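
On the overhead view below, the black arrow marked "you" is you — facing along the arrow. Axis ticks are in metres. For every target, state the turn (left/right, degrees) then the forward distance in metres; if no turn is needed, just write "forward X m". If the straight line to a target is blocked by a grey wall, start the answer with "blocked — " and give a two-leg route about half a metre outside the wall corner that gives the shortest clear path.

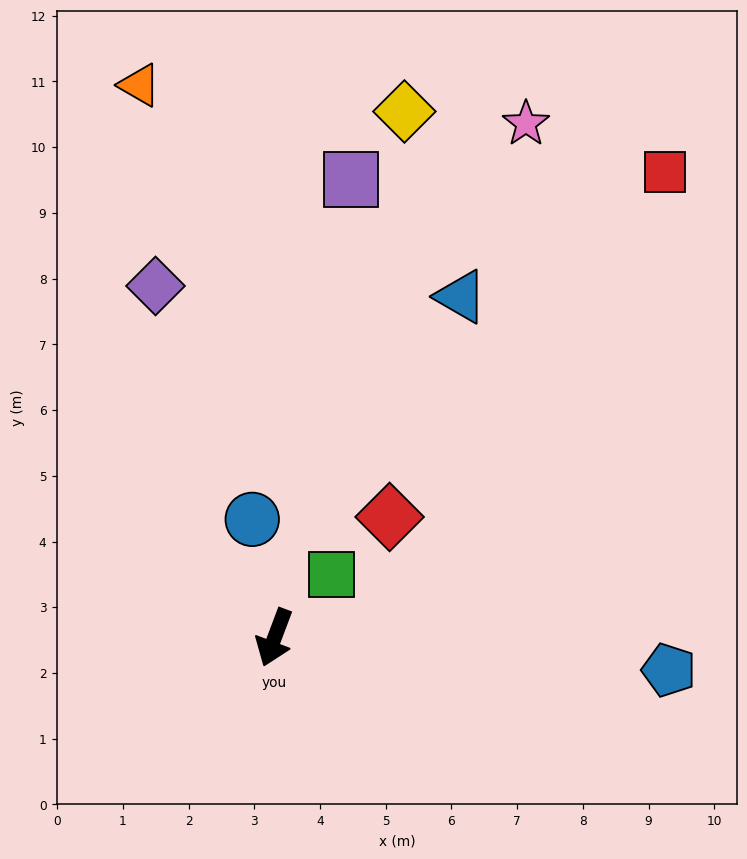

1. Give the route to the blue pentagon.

turn left 106°, forward 6.0 m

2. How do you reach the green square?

turn left 159°, forward 1.3 m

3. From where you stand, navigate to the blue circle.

turn right 149°, forward 1.8 m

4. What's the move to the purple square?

turn right 169°, forward 7.1 m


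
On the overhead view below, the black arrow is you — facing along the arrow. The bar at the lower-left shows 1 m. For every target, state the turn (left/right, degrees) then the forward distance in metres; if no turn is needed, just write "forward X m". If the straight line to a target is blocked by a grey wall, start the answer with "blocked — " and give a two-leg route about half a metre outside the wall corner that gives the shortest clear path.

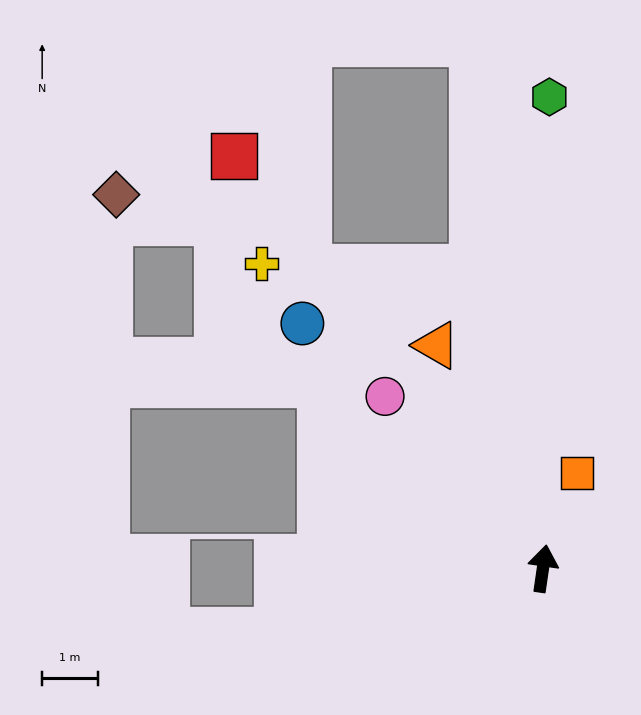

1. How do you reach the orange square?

turn right 11°, forward 1.8 m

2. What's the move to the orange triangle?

turn left 34°, forward 4.5 m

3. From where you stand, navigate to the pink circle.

turn left 51°, forward 4.2 m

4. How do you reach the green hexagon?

turn left 8°, forward 8.5 m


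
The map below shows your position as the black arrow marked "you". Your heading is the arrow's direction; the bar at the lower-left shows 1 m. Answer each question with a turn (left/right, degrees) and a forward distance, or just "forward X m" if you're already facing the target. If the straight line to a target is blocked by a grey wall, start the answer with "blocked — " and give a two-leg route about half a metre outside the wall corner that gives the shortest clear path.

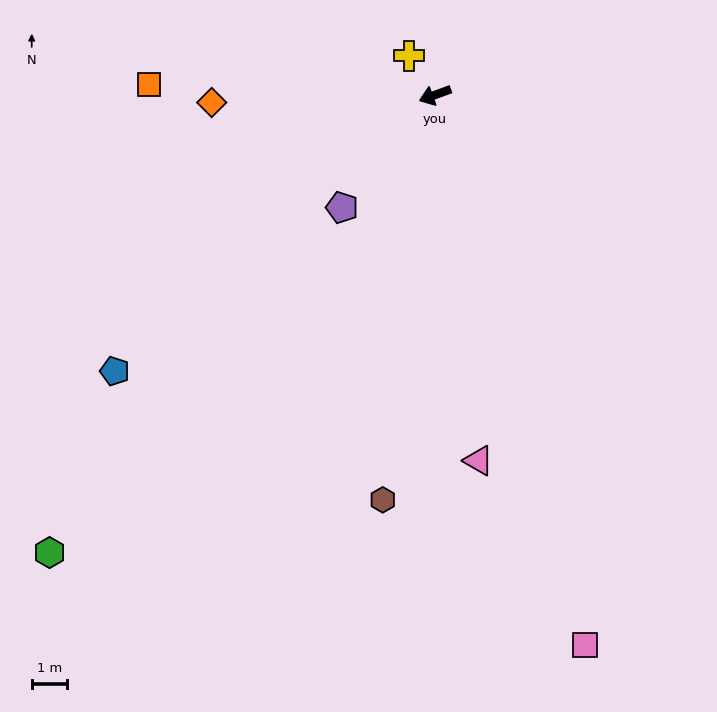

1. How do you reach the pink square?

turn left 85°, forward 16.1 m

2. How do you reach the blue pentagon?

turn left 21°, forward 11.9 m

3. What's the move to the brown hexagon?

turn left 63°, forward 11.5 m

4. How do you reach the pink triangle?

turn left 77°, forward 10.4 m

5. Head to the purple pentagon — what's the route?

turn left 30°, forward 4.1 m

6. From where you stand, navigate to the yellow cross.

turn right 76°, forward 1.3 m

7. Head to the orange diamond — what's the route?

turn right 18°, forward 6.3 m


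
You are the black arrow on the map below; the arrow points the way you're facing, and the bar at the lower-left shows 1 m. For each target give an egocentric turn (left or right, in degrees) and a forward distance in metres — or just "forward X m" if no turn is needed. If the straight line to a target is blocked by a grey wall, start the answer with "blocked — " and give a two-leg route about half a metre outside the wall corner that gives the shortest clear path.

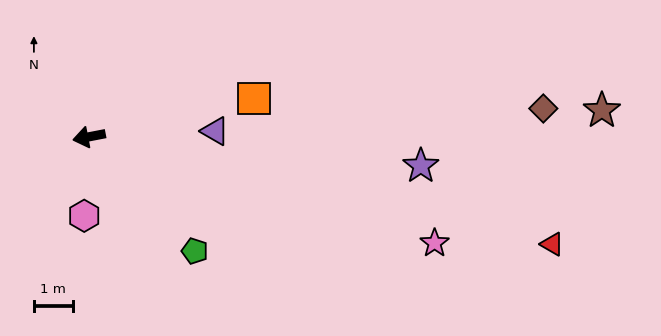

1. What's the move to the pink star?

turn left 152°, forward 9.3 m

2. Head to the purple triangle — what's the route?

turn left 172°, forward 3.3 m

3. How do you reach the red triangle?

turn left 156°, forward 12.3 m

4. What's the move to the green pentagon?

turn left 122°, forward 4.0 m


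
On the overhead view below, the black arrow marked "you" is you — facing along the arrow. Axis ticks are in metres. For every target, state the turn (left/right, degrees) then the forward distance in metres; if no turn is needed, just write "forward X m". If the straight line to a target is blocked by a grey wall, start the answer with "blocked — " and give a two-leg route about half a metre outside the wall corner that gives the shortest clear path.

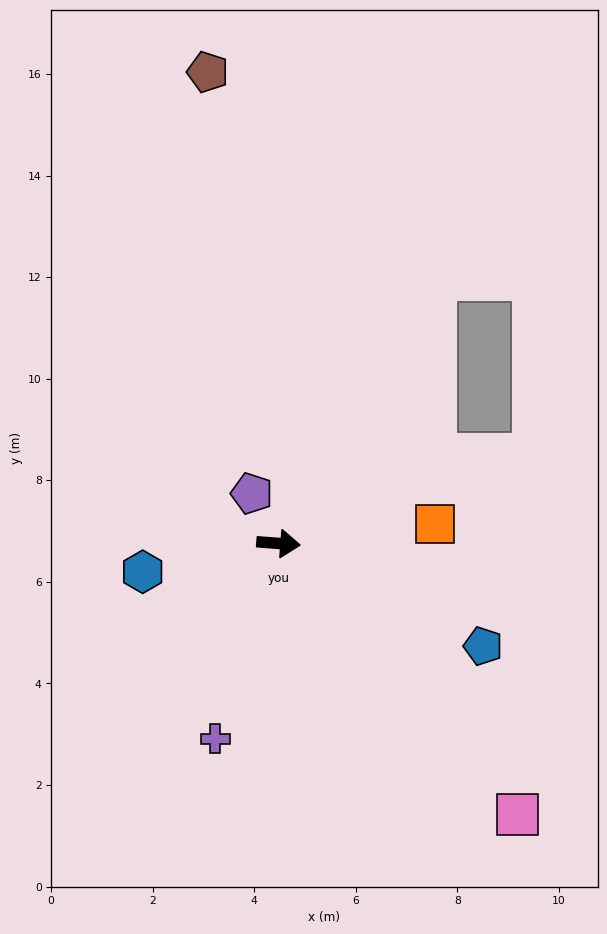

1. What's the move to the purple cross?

turn right 104°, forward 4.0 m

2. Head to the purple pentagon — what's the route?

turn left 123°, forward 1.1 m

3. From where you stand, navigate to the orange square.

turn left 11°, forward 3.1 m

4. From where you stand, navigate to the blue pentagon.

turn right 22°, forward 4.5 m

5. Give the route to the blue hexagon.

turn right 164°, forward 2.7 m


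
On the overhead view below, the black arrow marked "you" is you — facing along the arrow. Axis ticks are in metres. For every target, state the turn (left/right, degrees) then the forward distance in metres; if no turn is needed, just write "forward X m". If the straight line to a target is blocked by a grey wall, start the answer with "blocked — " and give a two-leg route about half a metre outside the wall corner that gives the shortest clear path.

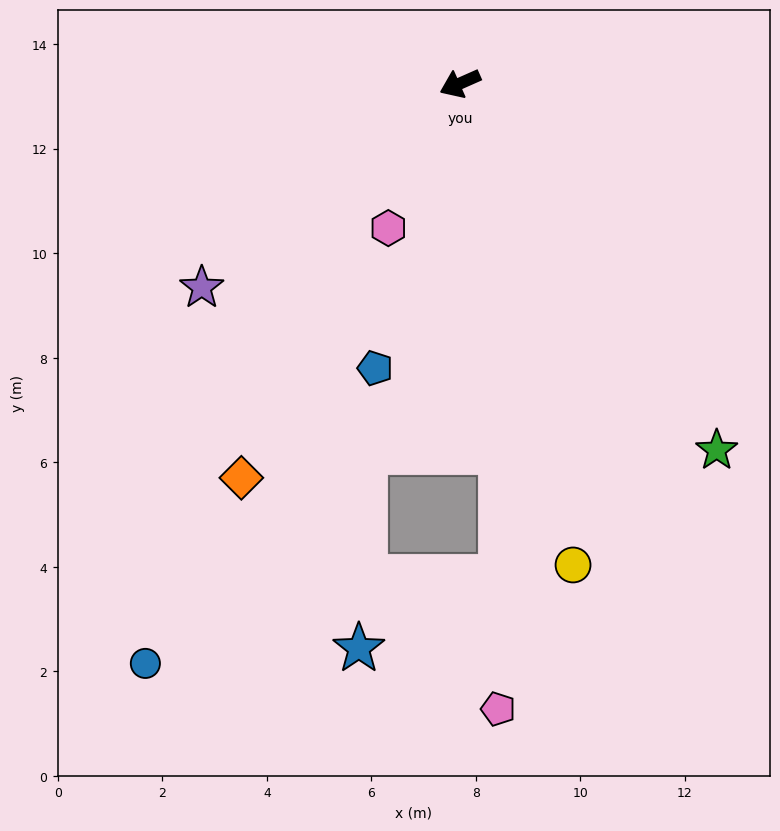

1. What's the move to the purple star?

turn left 14°, forward 6.3 m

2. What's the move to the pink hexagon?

turn left 40°, forward 3.1 m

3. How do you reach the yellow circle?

turn left 79°, forward 9.5 m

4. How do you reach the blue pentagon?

turn left 50°, forward 5.7 m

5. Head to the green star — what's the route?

turn left 101°, forward 8.6 m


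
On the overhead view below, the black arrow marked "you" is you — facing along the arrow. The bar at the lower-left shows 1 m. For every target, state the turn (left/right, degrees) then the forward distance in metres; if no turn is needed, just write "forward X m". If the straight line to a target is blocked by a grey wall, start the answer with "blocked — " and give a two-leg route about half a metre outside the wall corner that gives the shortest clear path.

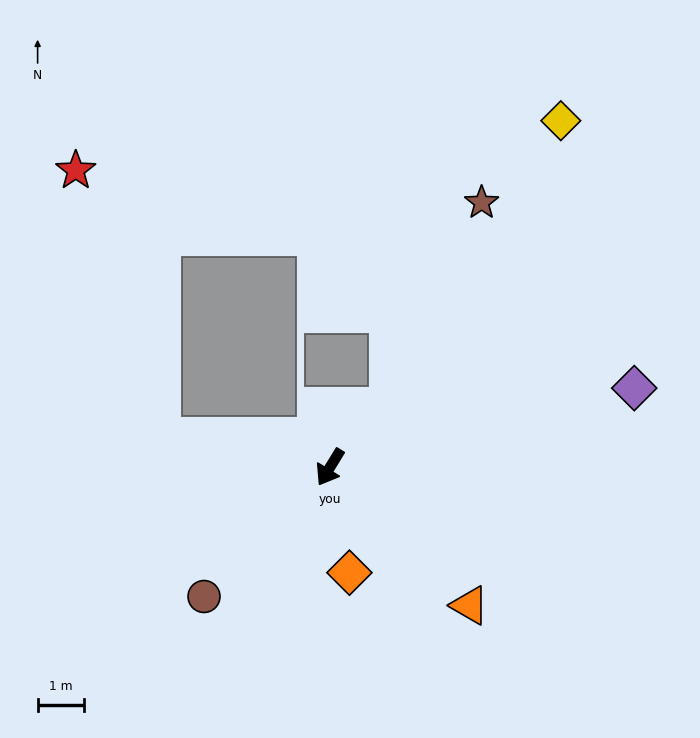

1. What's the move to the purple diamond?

turn left 136°, forward 6.8 m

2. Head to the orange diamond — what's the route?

turn left 42°, forward 2.3 m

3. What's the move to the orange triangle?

turn left 77°, forward 4.2 m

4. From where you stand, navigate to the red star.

blocked — turn right 69°, forward 3.7 m, then turn right 62°, forward 6.0 m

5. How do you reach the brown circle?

turn right 13°, forward 3.9 m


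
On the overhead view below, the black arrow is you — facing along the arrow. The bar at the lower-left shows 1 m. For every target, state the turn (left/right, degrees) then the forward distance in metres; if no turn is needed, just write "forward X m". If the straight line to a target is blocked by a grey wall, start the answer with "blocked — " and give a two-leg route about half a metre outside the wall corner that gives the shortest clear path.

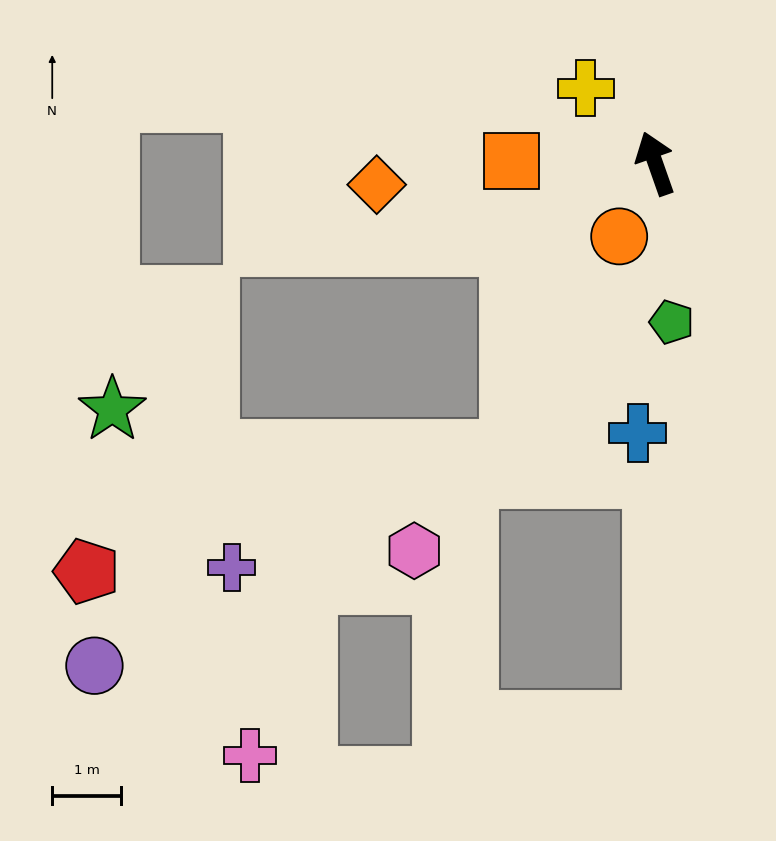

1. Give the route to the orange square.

turn left 70°, forward 2.1 m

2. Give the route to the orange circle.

turn left 134°, forward 1.2 m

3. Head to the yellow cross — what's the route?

turn left 23°, forward 1.5 m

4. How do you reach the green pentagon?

turn left 166°, forward 2.3 m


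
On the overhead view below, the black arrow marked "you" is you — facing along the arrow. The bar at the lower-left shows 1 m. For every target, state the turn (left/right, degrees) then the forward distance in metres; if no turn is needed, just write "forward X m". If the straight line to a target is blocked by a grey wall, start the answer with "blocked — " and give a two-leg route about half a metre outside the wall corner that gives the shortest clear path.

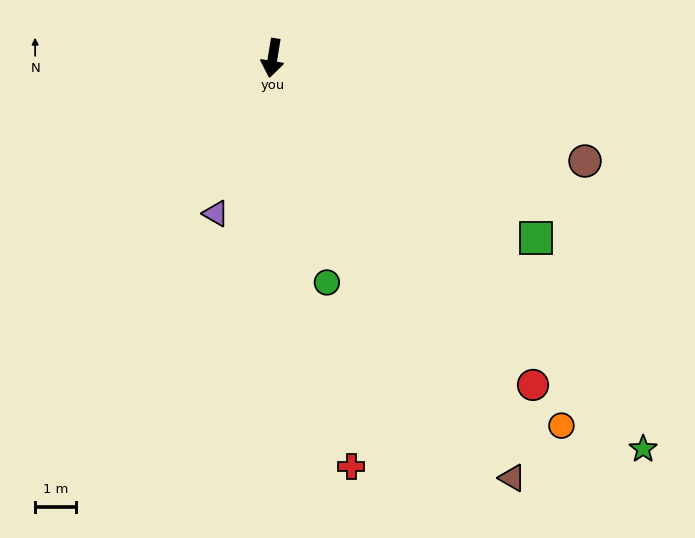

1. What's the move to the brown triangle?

turn left 39°, forward 11.8 m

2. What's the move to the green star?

turn left 53°, forward 13.1 m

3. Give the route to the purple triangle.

turn right 11°, forward 4.0 m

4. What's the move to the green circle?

turn left 23°, forward 5.6 m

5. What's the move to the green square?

turn left 65°, forward 7.8 m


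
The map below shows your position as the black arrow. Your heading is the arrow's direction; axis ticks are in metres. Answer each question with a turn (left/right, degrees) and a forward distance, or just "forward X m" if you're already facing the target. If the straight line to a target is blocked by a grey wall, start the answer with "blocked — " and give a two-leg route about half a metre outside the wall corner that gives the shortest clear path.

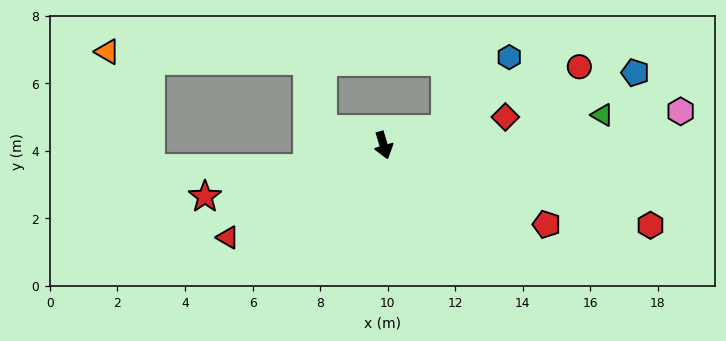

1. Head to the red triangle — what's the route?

turn right 76°, forward 5.4 m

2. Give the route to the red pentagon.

turn left 48°, forward 5.4 m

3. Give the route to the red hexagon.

turn left 57°, forward 8.2 m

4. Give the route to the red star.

turn right 90°, forward 5.5 m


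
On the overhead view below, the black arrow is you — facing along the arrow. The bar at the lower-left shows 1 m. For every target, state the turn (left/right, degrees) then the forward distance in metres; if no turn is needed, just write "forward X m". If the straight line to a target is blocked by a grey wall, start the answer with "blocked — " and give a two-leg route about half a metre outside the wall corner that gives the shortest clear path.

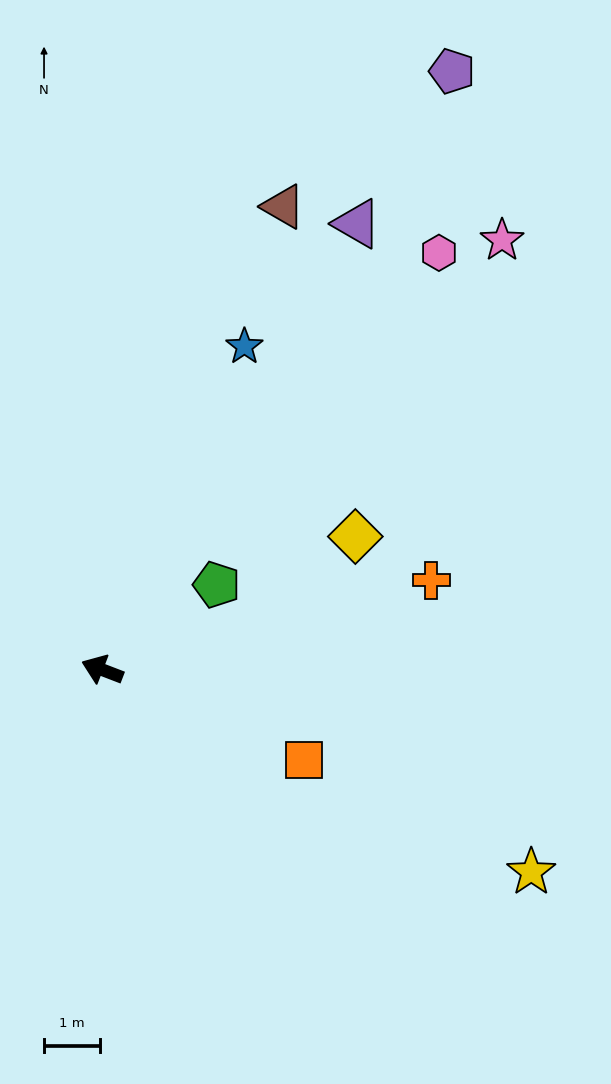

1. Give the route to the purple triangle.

turn right 99°, forward 9.2 m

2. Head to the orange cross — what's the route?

turn right 144°, forward 6.1 m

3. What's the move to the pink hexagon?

turn right 108°, forward 9.6 m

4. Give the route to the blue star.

turn right 93°, forward 6.3 m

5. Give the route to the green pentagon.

turn right 122°, forward 2.6 m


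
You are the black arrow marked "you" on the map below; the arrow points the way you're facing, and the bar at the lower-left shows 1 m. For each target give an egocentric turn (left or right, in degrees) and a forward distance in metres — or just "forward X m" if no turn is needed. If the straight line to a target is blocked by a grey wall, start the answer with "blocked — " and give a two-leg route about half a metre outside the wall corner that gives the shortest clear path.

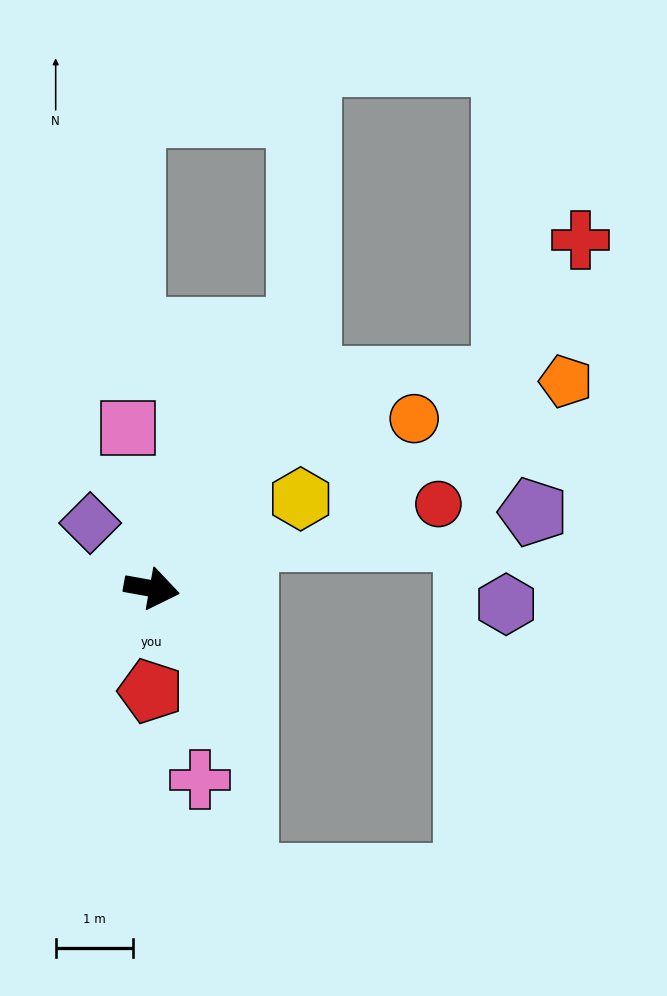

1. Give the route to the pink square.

turn left 109°, forward 2.1 m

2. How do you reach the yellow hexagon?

turn left 41°, forward 2.3 m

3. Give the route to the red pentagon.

turn right 80°, forward 1.3 m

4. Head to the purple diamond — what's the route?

turn left 143°, forward 1.2 m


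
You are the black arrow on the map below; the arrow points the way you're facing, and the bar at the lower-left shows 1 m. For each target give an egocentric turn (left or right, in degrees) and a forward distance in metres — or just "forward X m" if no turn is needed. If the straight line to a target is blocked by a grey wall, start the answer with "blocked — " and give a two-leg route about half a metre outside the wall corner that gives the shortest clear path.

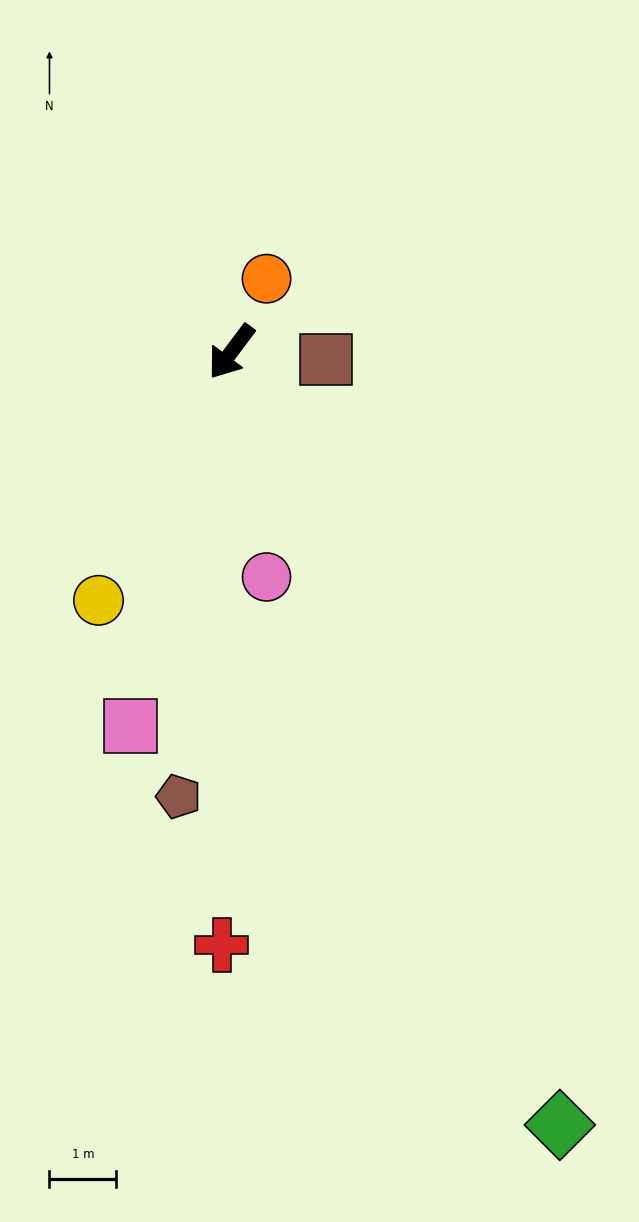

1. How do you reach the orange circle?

turn right 169°, forward 1.2 m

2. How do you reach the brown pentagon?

turn left 30°, forward 6.7 m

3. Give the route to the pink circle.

turn left 46°, forward 3.4 m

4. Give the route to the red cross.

turn left 36°, forward 8.9 m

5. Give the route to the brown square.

turn left 122°, forward 1.4 m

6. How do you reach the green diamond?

turn left 60°, forward 12.6 m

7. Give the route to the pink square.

turn left 22°, forward 5.8 m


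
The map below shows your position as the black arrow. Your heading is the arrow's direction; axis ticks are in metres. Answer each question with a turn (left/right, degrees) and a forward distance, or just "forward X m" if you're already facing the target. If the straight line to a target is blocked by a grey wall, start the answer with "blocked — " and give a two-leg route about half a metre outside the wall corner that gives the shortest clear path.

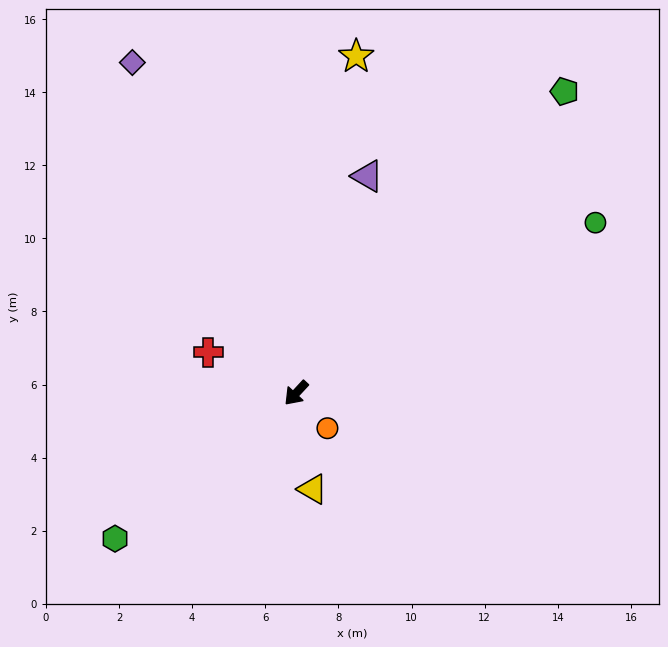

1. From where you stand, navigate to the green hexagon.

turn right 8°, forward 6.4 m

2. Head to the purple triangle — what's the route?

turn right 155°, forward 6.2 m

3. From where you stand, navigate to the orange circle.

turn left 85°, forward 1.3 m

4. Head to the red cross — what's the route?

turn right 72°, forward 2.6 m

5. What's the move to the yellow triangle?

turn left 53°, forward 2.7 m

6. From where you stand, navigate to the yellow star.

turn right 147°, forward 9.4 m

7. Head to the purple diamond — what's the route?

turn right 111°, forward 10.1 m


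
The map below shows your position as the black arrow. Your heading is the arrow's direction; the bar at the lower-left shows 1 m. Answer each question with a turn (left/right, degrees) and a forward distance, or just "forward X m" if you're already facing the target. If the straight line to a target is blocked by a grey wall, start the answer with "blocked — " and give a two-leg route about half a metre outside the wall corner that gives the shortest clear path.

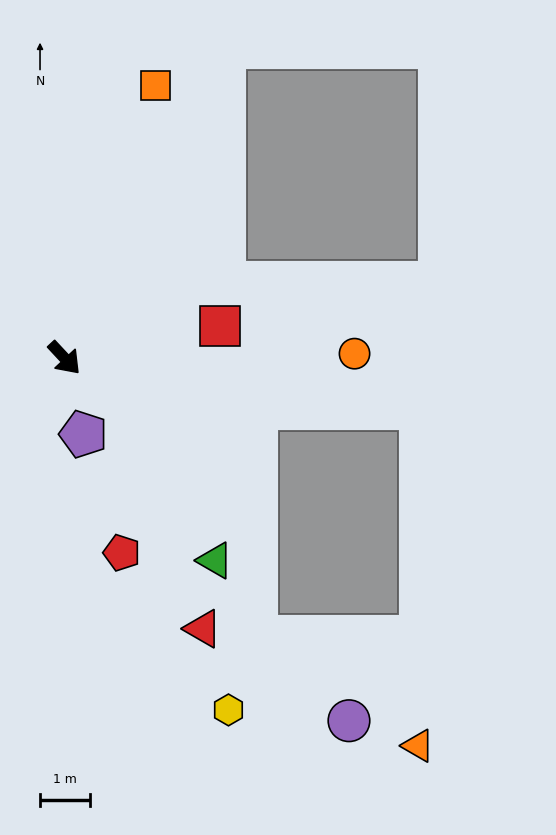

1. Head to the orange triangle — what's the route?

blocked — turn left 39°, forward 7.2 m, then turn right 82°, forward 6.7 m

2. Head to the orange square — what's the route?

turn left 118°, forward 5.7 m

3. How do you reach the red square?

turn left 59°, forward 3.2 m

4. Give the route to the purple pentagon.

turn right 29°, forward 1.6 m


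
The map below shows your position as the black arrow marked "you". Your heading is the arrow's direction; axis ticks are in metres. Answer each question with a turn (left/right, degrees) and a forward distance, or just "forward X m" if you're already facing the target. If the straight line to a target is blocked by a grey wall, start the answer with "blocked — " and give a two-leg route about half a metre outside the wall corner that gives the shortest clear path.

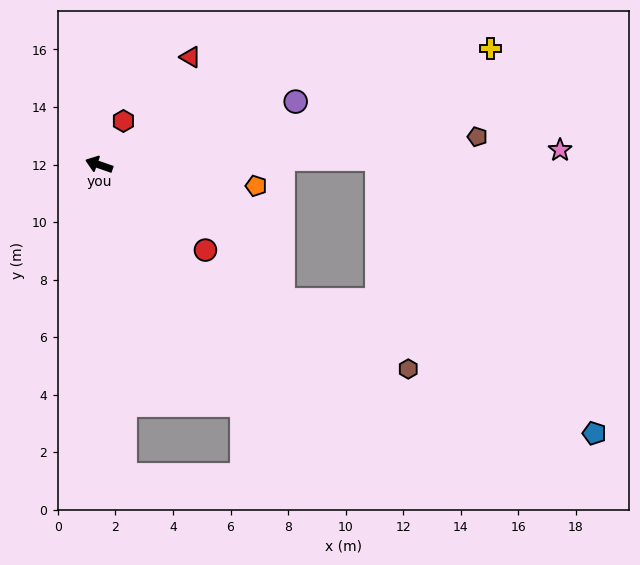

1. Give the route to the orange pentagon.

turn right 168°, forward 5.5 m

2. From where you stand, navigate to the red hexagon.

turn right 100°, forward 1.7 m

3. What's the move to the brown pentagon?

turn right 157°, forward 13.2 m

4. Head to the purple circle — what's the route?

turn right 143°, forward 7.2 m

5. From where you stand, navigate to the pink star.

turn right 159°, forward 16.0 m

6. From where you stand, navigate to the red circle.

turn left 160°, forward 4.7 m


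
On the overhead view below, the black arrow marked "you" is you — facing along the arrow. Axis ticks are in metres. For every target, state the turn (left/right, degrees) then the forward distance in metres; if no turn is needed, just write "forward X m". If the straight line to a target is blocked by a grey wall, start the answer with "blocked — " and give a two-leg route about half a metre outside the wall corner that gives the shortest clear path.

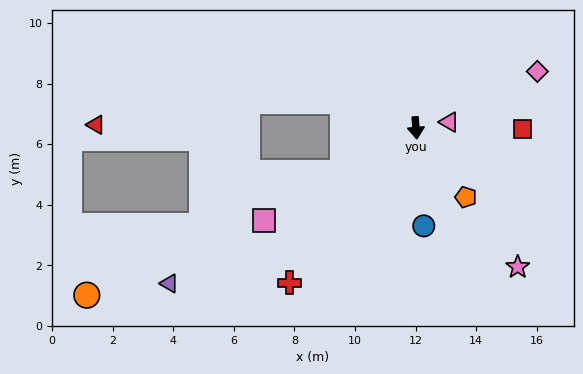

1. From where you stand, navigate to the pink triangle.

turn left 95°, forward 1.1 m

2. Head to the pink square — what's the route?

turn right 63°, forward 5.9 m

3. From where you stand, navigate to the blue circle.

forward 3.2 m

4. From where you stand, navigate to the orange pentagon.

turn left 31°, forward 2.8 m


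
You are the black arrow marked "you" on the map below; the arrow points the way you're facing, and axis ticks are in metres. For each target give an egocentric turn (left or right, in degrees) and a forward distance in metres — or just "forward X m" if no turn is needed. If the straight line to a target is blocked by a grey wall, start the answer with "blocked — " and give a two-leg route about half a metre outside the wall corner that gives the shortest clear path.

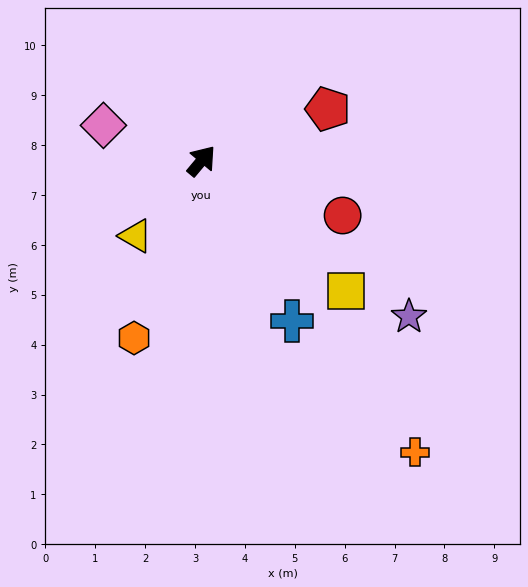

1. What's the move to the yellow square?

turn right 92°, forward 3.9 m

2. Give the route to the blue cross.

turn right 111°, forward 3.7 m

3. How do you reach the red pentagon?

turn right 28°, forward 2.7 m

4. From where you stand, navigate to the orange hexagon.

turn right 161°, forward 3.8 m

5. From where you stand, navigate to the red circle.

turn right 71°, forward 3.0 m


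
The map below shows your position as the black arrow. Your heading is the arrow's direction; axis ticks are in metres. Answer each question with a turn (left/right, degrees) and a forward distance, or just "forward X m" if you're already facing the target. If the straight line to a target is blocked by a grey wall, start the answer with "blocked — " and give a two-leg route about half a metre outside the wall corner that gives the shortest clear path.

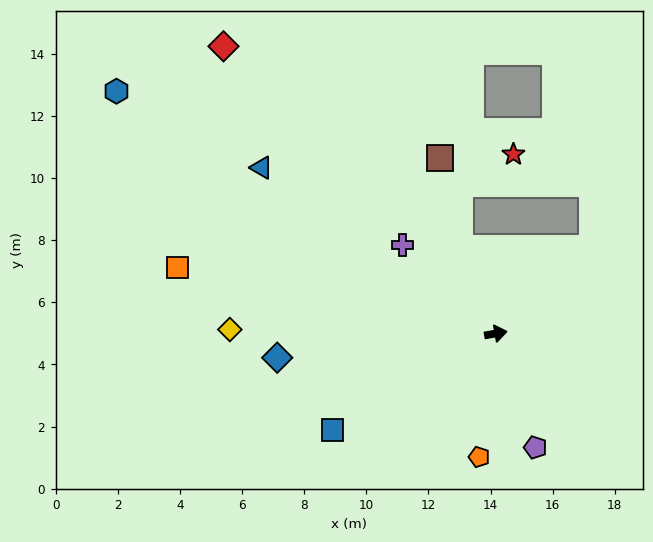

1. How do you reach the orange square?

turn left 158°, forward 10.5 m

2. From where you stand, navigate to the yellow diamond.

turn left 169°, forward 8.6 m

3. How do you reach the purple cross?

turn left 127°, forward 4.1 m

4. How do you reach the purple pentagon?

turn right 81°, forward 3.9 m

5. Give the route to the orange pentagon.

turn right 108°, forward 4.0 m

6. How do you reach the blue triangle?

turn left 135°, forward 9.2 m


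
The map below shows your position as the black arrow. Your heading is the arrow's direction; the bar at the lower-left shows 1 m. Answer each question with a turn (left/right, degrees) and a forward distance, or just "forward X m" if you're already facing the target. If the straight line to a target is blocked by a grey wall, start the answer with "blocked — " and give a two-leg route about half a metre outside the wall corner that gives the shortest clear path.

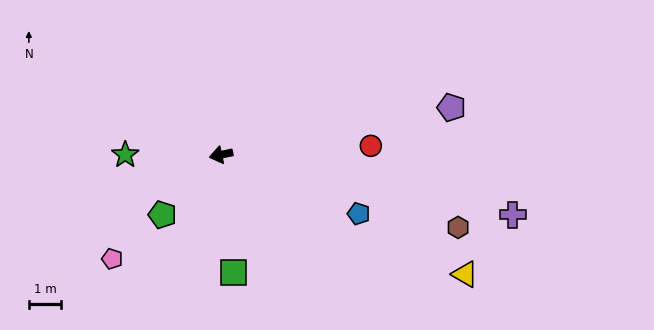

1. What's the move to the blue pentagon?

turn left 145°, forward 4.6 m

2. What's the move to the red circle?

turn left 171°, forward 4.6 m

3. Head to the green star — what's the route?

turn right 12°, forward 3.0 m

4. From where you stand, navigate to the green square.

turn left 84°, forward 3.7 m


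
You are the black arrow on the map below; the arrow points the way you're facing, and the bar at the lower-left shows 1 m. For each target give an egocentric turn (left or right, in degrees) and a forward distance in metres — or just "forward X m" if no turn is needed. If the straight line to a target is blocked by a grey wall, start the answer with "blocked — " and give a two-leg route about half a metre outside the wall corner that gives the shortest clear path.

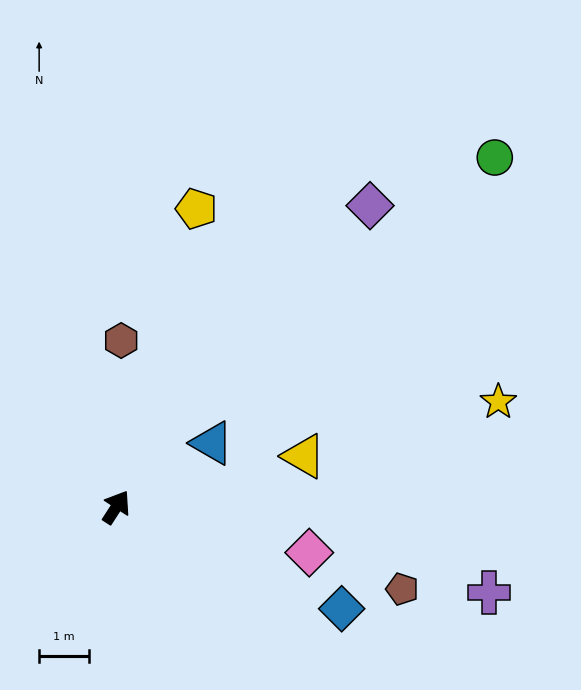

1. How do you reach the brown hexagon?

turn left 31°, forward 3.3 m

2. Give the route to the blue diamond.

turn right 81°, forward 4.9 m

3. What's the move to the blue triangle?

turn right 23°, forward 2.3 m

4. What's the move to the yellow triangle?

turn right 42°, forward 3.9 m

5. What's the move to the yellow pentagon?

turn left 18°, forward 6.1 m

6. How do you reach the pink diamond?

turn right 70°, forward 3.9 m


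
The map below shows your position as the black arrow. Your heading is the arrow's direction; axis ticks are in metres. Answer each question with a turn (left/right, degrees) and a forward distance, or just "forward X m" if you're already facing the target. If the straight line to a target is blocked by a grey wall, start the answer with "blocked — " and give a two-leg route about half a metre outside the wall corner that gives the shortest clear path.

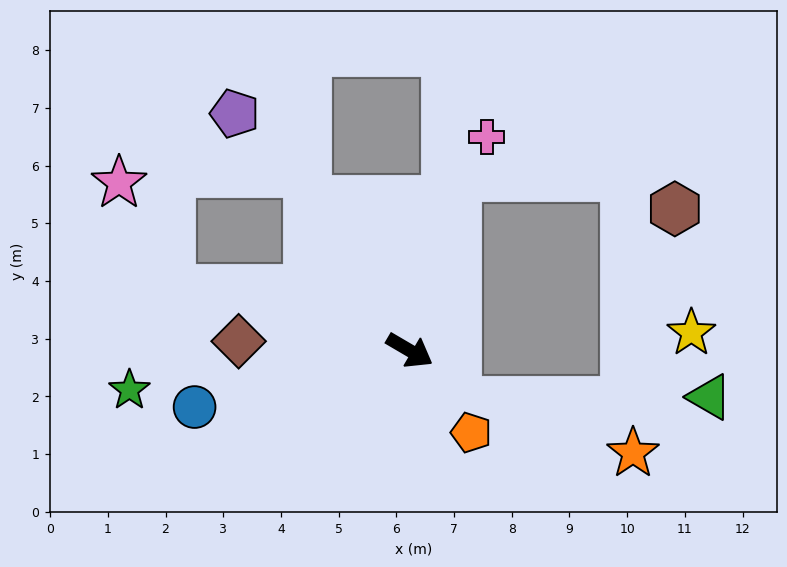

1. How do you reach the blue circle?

turn right 135°, forward 3.9 m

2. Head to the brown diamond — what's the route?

turn right 153°, forward 3.0 m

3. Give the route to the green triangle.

blocked — turn right 16°, forward 1.2 m, then turn left 47°, forward 4.4 m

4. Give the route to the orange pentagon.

turn right 23°, forward 1.8 m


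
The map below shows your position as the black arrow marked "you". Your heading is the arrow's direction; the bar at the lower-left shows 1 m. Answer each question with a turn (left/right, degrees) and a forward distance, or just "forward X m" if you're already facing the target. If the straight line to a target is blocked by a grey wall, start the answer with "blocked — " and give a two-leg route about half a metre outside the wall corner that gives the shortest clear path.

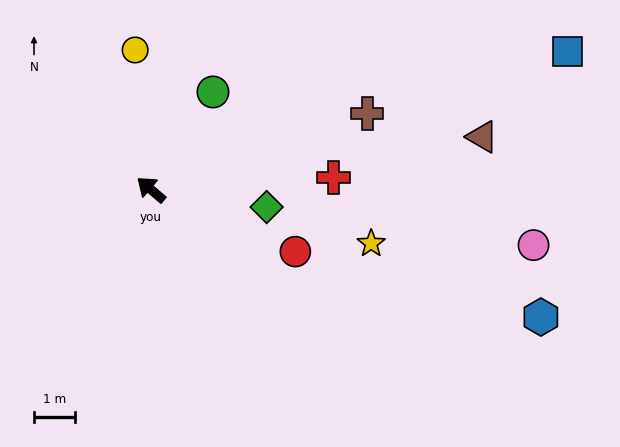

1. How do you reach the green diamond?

turn right 148°, forward 2.9 m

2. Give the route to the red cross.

turn right 136°, forward 4.5 m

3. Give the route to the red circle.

turn right 163°, forward 3.9 m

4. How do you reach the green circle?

turn right 82°, forward 2.8 m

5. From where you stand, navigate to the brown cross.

turn right 120°, forward 5.6 m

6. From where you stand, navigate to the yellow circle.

turn right 43°, forward 3.5 m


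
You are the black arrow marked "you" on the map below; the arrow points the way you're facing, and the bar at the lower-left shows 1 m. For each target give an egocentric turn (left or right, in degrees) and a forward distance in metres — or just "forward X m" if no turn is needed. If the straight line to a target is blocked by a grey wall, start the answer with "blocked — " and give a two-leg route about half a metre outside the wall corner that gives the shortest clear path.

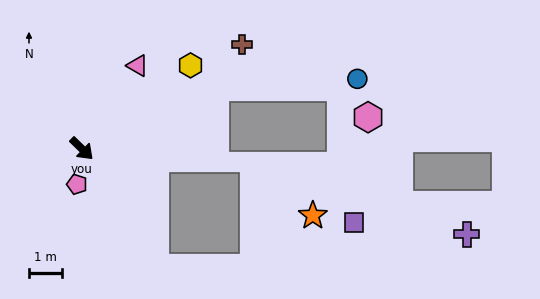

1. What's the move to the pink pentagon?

turn right 54°, forward 1.1 m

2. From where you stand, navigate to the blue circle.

blocked — turn left 69°, forward 4.5 m, then turn right 21°, forward 4.4 m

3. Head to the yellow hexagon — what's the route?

turn left 82°, forward 4.2 m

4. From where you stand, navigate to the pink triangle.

turn left 100°, forward 3.1 m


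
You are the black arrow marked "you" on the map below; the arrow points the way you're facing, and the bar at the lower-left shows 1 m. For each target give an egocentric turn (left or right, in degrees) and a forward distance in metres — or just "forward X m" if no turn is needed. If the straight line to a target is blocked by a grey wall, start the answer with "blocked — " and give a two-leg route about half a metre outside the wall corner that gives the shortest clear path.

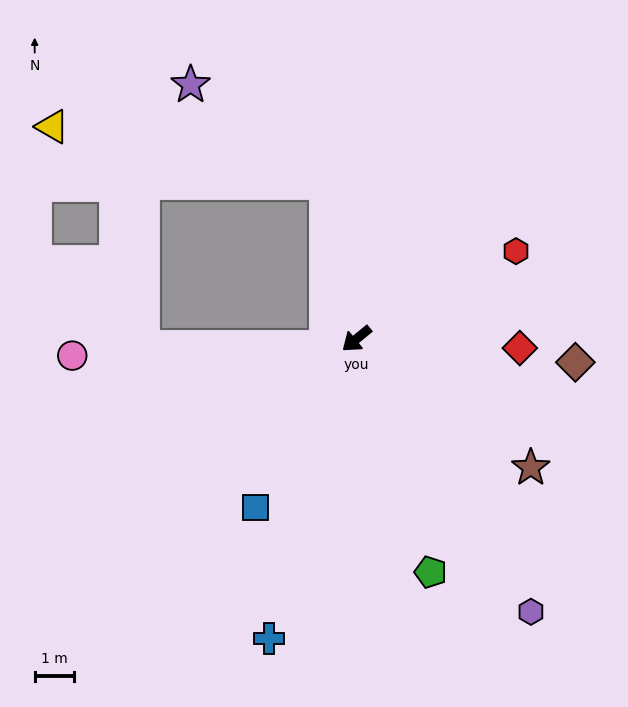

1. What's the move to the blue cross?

turn left 34°, forward 7.9 m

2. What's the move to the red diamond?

turn left 137°, forward 4.2 m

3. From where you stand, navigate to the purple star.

blocked — turn right 118°, forward 4.0 m, then turn left 42°, forward 4.3 m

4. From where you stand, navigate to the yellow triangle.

blocked — turn right 118°, forward 4.0 m, then turn left 67°, forward 7.1 m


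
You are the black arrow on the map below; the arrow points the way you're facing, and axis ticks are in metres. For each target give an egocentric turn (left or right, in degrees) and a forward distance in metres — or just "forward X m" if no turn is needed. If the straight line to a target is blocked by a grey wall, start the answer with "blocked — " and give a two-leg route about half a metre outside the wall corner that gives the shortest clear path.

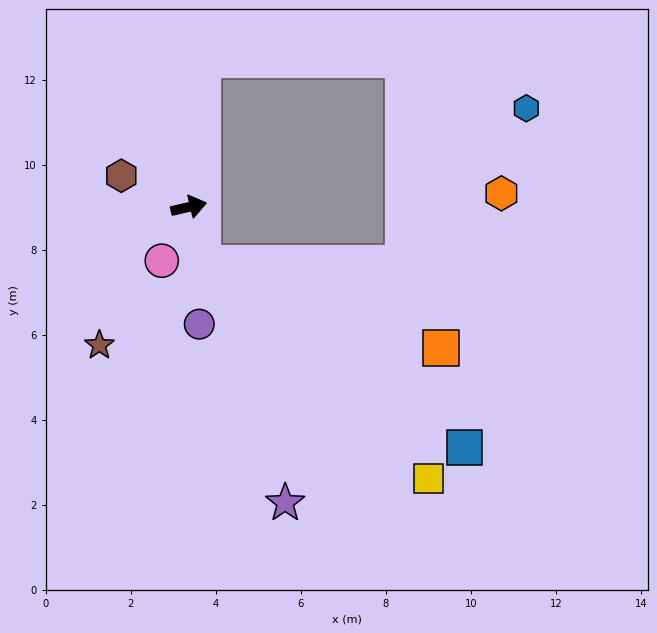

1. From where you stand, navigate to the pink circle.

turn right 130°, forward 1.4 m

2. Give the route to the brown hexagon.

turn left 142°, forward 1.7 m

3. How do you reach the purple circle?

turn right 98°, forward 2.8 m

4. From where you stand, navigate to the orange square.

blocked — turn right 89°, forward 1.4 m, then turn left 56°, forward 5.9 m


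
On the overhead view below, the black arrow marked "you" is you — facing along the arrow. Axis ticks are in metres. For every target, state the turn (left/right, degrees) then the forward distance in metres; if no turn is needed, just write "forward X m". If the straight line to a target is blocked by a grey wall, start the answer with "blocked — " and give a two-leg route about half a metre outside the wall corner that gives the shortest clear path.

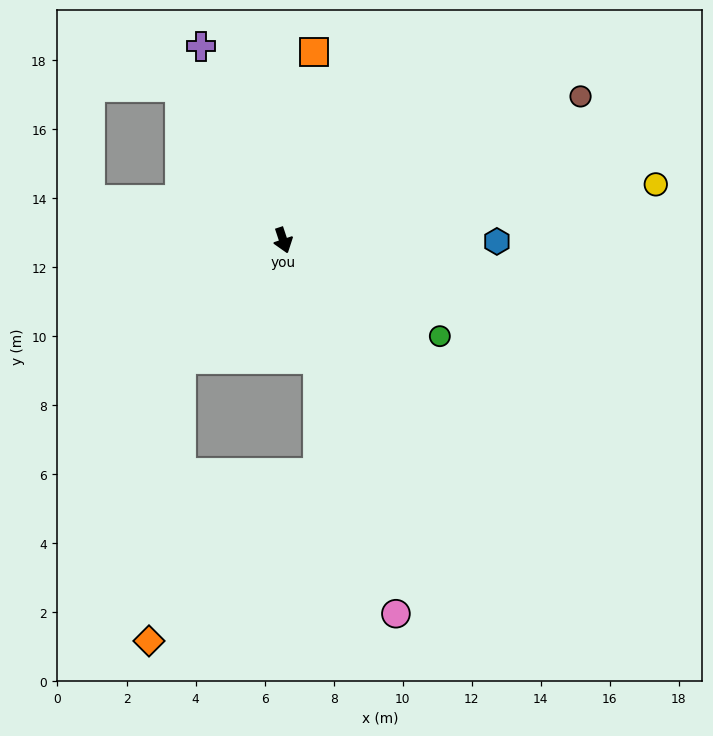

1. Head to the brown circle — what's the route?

turn left 97°, forward 9.6 m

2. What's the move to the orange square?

turn left 152°, forward 5.5 m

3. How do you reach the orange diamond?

blocked — turn right 59°, forward 4.5 m, then turn left 34°, forward 8.2 m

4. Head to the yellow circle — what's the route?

turn left 80°, forward 10.9 m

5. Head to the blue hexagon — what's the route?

turn left 71°, forward 6.2 m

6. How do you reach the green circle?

turn left 40°, forward 5.3 m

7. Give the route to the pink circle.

forward 11.3 m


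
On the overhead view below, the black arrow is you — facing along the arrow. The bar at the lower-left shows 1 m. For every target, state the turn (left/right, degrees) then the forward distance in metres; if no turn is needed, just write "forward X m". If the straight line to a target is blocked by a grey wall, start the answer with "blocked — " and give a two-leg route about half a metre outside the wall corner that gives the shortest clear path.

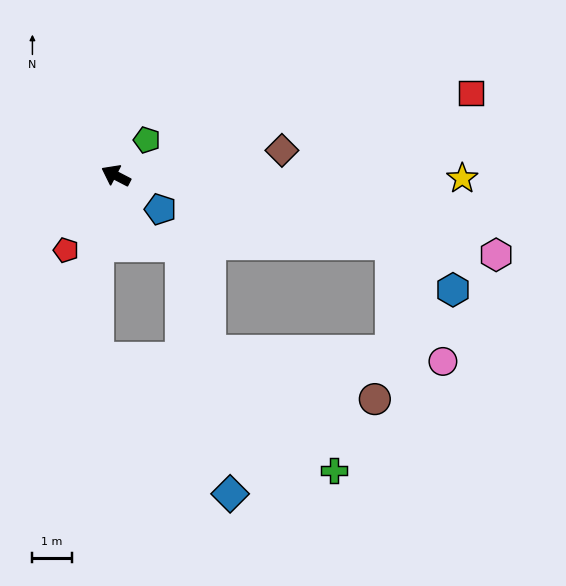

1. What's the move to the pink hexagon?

turn right 164°, forward 9.9 m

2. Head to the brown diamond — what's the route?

turn right 144°, forward 4.3 m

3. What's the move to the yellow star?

turn right 153°, forward 8.8 m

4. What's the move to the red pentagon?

turn left 84°, forward 2.3 m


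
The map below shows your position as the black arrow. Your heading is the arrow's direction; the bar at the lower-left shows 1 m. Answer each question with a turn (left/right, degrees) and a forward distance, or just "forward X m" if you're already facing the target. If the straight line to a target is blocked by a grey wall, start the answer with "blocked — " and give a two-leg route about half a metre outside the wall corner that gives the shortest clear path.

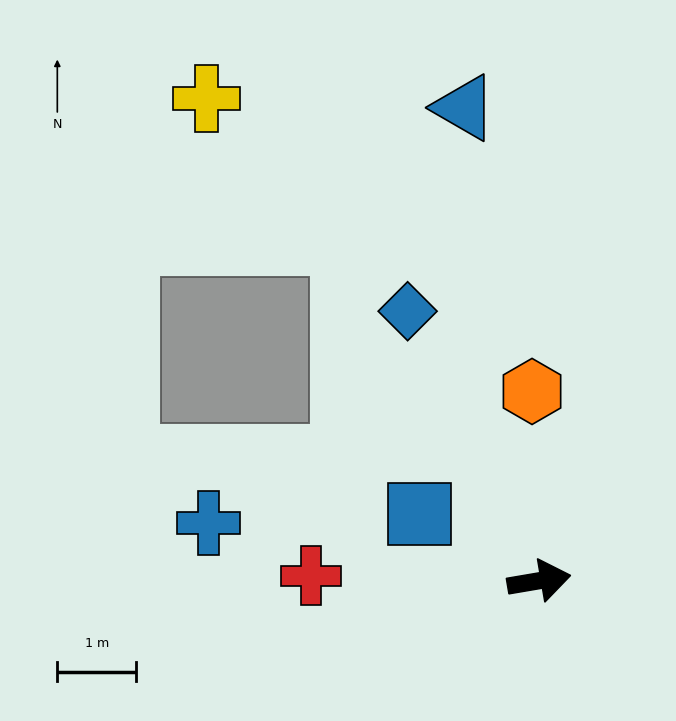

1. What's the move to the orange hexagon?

turn left 82°, forward 2.4 m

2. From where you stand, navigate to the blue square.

turn left 141°, forward 1.7 m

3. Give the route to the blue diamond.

turn left 106°, forward 3.8 m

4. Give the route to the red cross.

turn left 169°, forward 2.9 m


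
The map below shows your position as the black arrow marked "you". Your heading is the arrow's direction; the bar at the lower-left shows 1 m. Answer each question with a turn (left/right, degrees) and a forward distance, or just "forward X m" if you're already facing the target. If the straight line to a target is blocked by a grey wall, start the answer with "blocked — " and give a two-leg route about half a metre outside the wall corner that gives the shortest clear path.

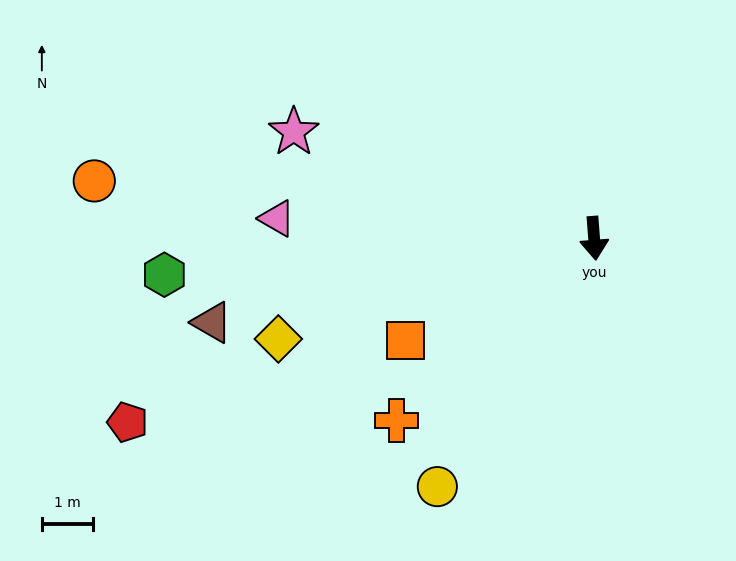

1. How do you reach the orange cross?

turn right 52°, forward 5.2 m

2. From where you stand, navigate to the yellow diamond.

turn right 77°, forward 6.5 m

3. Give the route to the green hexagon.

turn right 90°, forward 8.4 m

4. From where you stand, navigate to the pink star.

turn right 114°, forward 6.2 m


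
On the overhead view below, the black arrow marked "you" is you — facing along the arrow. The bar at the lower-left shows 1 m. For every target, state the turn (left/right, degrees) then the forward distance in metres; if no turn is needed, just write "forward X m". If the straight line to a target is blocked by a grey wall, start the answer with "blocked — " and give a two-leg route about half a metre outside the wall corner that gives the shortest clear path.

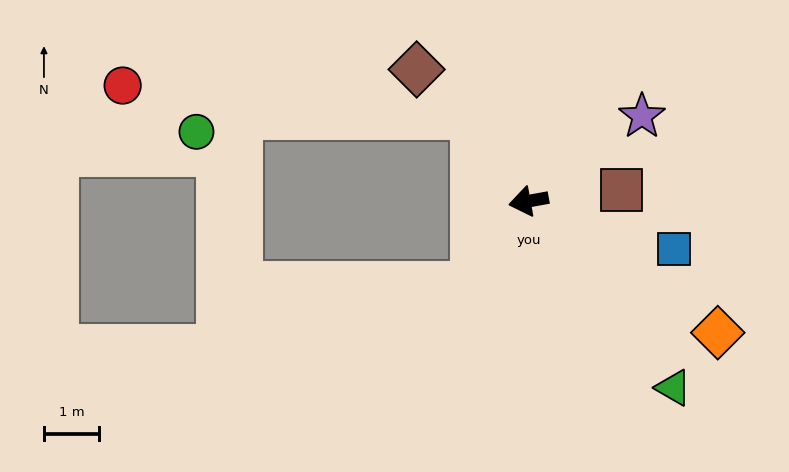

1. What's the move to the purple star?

turn right 153°, forward 2.6 m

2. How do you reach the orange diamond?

turn left 135°, forward 4.2 m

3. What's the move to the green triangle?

turn left 118°, forward 4.3 m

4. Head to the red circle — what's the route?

blocked — turn right 68°, forward 1.8 m, then turn left 53°, forward 6.4 m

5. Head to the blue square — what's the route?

turn left 151°, forward 2.8 m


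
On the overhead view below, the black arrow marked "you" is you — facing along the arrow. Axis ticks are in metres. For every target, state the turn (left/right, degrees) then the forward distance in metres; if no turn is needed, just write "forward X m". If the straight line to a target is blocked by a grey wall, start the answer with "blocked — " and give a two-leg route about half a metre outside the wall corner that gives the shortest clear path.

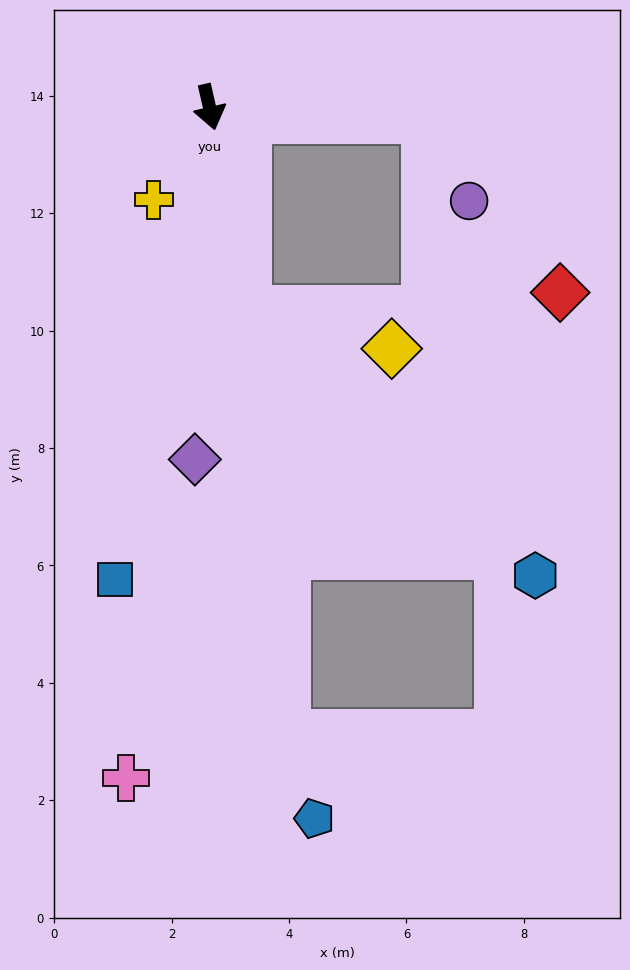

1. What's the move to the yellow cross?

turn right 44°, forward 1.8 m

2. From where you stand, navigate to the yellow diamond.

blocked — turn right 2°, forward 3.5 m, then turn left 64°, forward 2.6 m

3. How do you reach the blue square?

turn right 24°, forward 8.2 m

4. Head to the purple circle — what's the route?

blocked — turn left 74°, forward 3.7 m, then turn right 60°, forward 1.6 m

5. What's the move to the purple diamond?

turn right 15°, forward 6.0 m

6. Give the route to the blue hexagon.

blocked — turn right 2°, forward 3.5 m, then turn left 36°, forward 6.7 m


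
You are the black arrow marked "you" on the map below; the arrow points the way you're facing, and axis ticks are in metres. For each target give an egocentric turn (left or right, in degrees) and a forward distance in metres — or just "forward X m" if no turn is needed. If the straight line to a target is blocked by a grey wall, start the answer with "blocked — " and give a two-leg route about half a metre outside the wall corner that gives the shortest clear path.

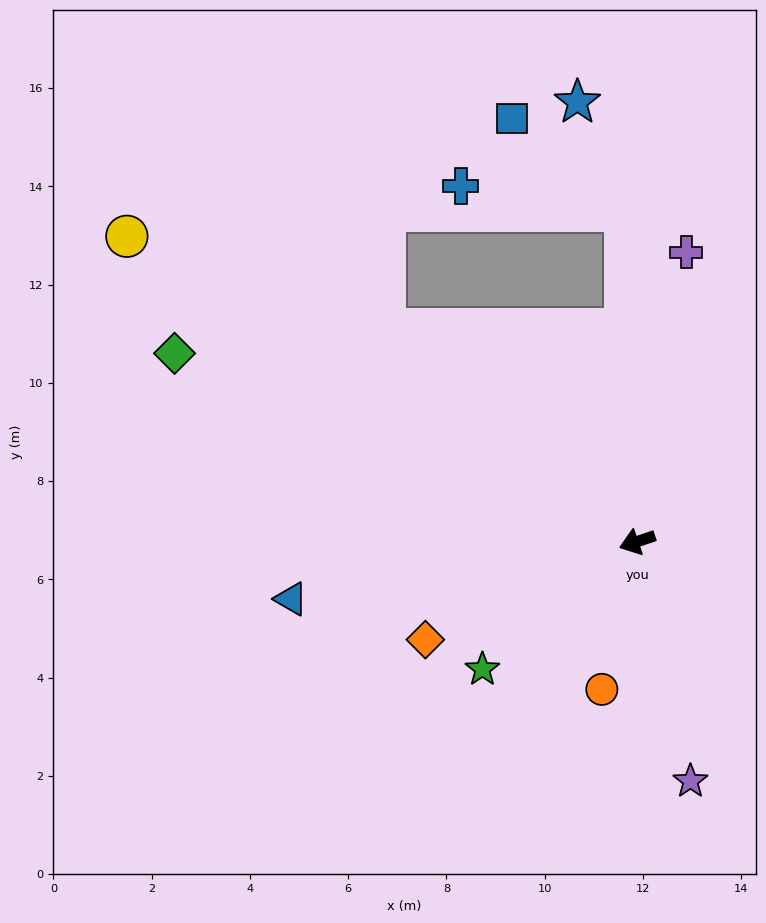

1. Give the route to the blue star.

blocked — turn right 107°, forward 6.7 m, then turn left 22°, forward 2.4 m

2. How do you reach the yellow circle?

turn right 50°, forward 12.1 m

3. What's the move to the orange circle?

turn left 58°, forward 3.1 m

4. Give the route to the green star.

turn left 21°, forward 4.1 m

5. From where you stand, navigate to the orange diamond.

turn left 6°, forward 4.8 m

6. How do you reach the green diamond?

turn right 41°, forward 10.2 m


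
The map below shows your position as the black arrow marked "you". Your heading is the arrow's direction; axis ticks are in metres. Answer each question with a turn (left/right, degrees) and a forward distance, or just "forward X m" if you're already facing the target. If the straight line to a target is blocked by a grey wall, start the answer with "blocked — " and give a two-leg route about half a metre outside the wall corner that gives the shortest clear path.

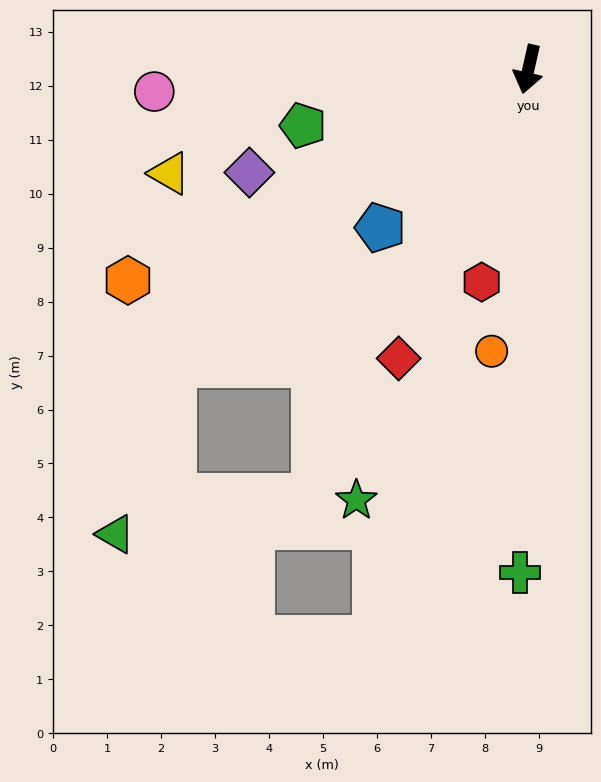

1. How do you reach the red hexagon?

forward 4.0 m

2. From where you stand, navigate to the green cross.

turn left 12°, forward 9.3 m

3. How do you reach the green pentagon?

turn right 63°, forward 4.3 m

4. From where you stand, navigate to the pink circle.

turn right 74°, forward 6.9 m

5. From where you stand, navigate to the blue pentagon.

turn right 30°, forward 4.0 m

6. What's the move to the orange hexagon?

turn right 49°, forward 8.4 m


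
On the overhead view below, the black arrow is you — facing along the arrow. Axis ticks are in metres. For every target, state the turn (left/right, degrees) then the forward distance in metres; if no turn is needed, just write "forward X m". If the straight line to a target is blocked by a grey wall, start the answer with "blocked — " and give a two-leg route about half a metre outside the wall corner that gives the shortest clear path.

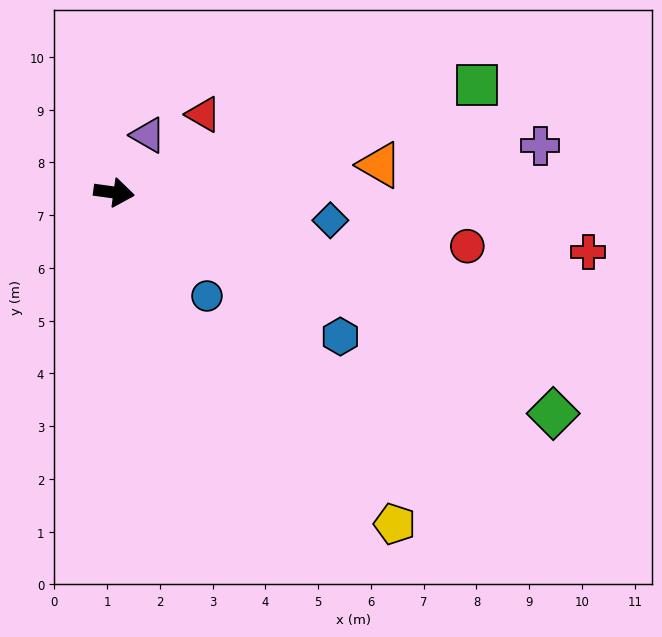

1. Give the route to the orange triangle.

turn left 14°, forward 5.1 m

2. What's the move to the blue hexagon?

turn right 25°, forward 5.1 m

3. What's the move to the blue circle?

turn right 40°, forward 2.6 m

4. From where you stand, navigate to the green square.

turn left 24°, forward 7.2 m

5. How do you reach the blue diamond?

forward 4.1 m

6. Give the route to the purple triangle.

turn left 67°, forward 1.3 m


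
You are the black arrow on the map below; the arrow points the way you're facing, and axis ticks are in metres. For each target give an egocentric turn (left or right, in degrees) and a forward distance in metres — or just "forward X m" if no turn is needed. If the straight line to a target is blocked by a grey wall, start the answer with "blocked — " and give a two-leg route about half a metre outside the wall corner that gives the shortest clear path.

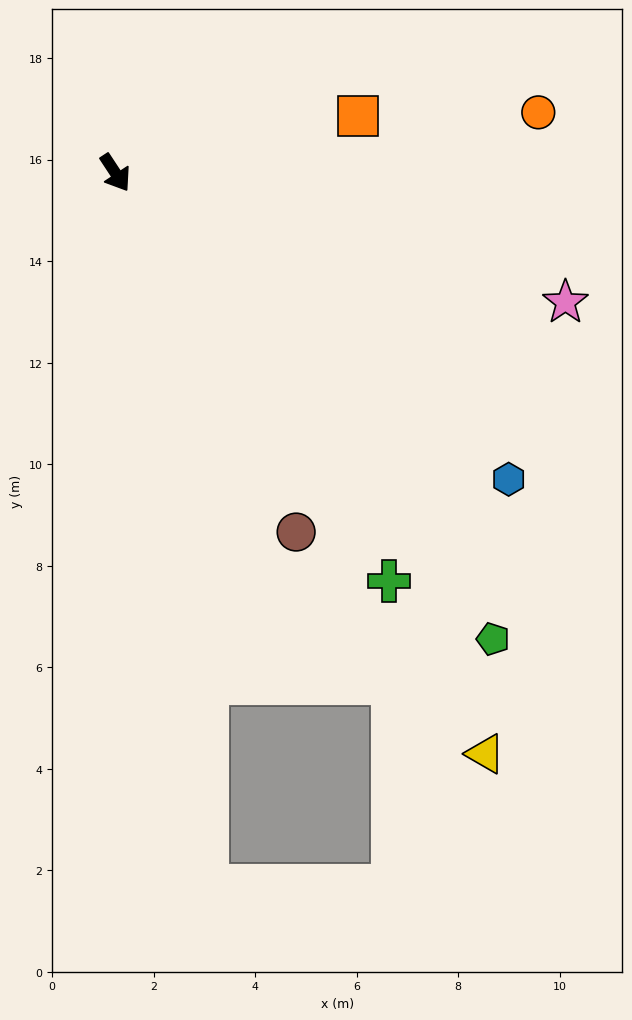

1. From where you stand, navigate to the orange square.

turn left 70°, forward 4.9 m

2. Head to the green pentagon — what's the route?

turn left 6°, forward 11.8 m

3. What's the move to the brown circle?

turn right 7°, forward 7.9 m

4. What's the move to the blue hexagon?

turn left 19°, forward 9.8 m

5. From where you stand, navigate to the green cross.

forward 9.7 m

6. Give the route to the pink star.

turn left 41°, forward 9.2 m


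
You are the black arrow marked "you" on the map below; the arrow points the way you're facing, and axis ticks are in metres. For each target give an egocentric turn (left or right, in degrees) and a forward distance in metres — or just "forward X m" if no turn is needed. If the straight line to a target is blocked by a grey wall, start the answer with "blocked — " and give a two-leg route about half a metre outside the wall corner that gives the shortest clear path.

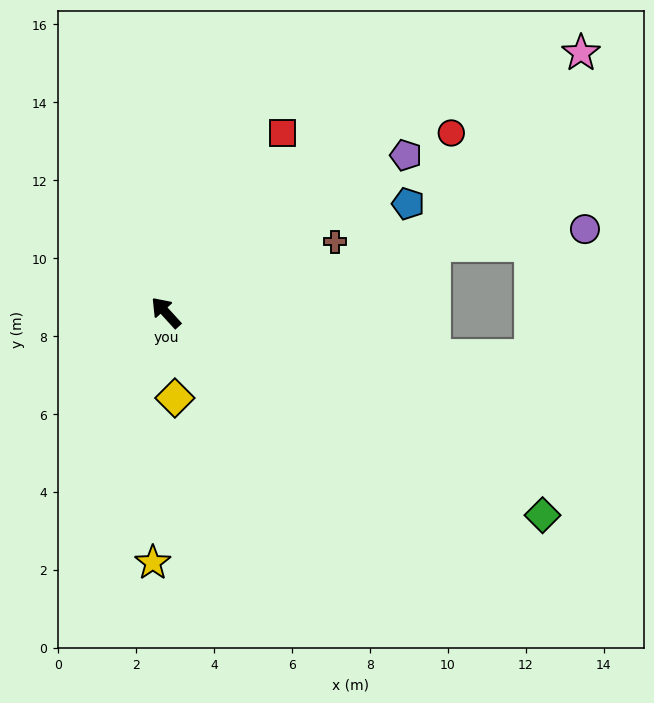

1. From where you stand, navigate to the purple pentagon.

turn right 99°, forward 7.4 m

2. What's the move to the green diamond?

turn right 161°, forward 11.0 m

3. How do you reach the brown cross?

turn right 110°, forward 4.7 m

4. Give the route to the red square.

turn right 75°, forward 5.5 m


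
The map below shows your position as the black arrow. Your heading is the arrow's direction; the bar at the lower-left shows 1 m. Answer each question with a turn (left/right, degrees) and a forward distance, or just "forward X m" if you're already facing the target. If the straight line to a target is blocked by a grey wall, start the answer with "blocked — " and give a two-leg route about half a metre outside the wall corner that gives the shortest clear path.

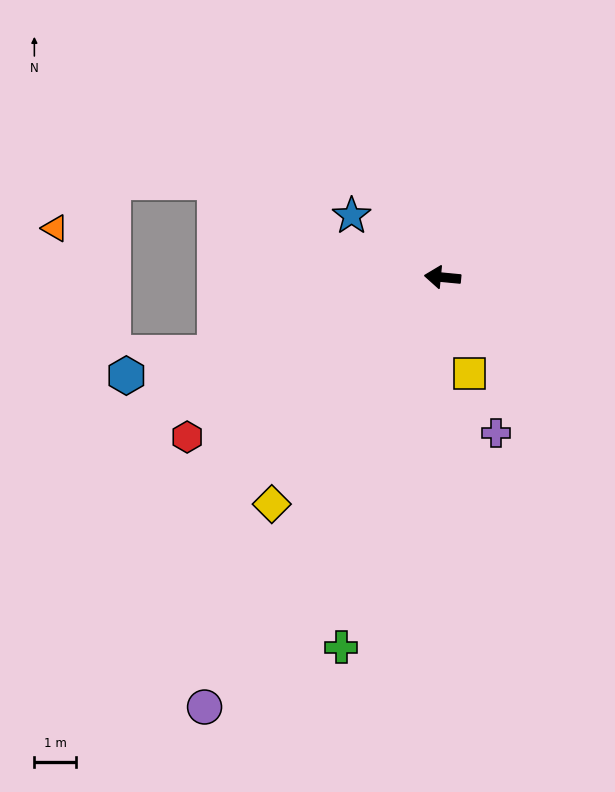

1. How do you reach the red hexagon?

turn left 37°, forward 7.3 m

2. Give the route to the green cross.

turn left 80°, forward 9.3 m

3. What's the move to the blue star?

turn right 29°, forward 2.7 m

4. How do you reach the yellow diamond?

turn left 58°, forward 6.9 m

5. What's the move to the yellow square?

turn left 111°, forward 2.4 m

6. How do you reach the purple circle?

turn left 66°, forward 11.9 m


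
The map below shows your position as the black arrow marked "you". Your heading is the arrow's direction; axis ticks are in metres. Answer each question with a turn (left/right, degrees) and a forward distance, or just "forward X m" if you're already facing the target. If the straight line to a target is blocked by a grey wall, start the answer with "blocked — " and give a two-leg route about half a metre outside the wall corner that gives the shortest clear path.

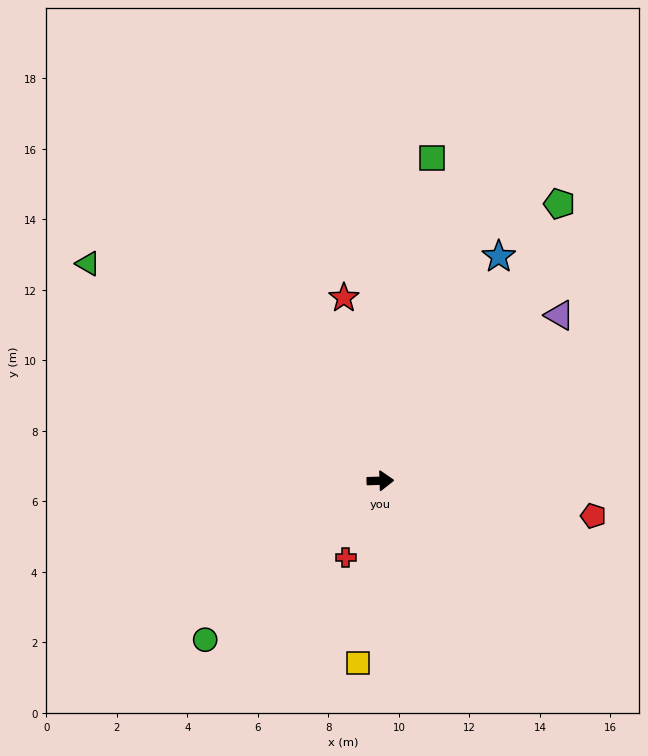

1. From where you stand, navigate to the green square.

turn left 79°, forward 9.3 m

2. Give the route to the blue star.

turn left 60°, forward 7.2 m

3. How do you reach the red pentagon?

turn right 11°, forward 6.1 m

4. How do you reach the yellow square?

turn right 99°, forward 5.2 m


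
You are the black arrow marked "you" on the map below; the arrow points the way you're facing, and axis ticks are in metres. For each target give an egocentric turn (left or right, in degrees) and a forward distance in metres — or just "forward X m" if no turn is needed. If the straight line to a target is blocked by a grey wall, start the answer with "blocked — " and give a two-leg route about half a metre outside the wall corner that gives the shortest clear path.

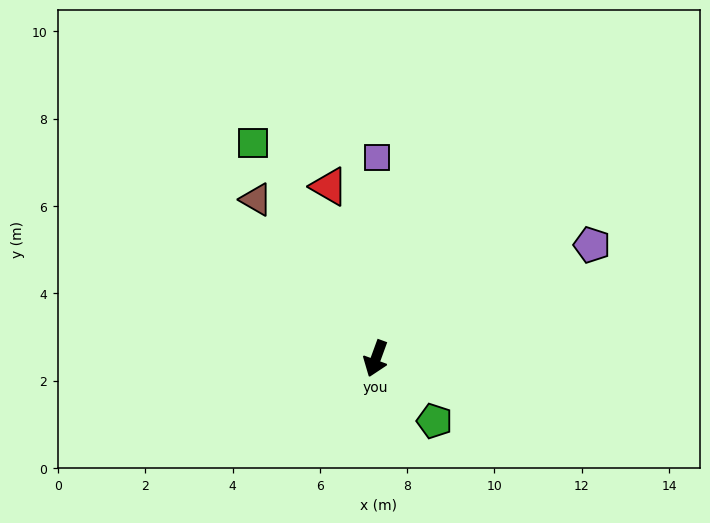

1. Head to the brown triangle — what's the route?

turn right 123°, forward 4.6 m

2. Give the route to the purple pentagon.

turn left 138°, forward 5.6 m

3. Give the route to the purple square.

turn right 160°, forward 4.6 m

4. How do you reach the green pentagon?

turn left 63°, forward 2.0 m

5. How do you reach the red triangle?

turn right 145°, forward 4.1 m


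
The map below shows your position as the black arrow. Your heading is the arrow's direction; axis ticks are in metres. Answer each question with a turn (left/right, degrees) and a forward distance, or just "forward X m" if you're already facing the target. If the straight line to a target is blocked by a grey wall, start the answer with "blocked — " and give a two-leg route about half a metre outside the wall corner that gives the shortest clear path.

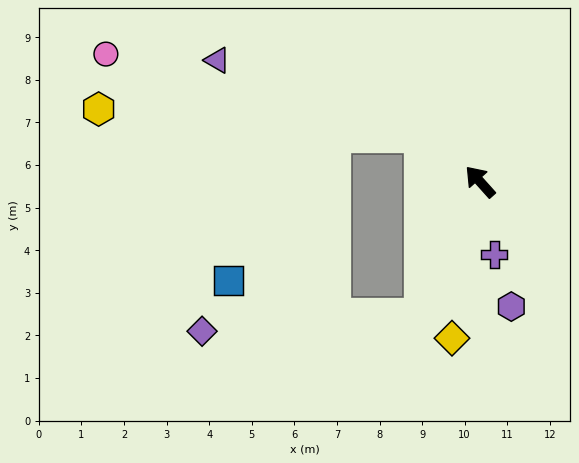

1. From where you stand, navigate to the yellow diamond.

turn left 128°, forward 3.7 m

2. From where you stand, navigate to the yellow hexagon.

blocked — turn left 9°, forward 1.7 m, then turn left 35°, forward 7.6 m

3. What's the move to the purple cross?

turn left 149°, forward 1.7 m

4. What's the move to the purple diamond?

blocked — turn left 115°, forward 3.4 m, then turn right 63°, forward 5.2 m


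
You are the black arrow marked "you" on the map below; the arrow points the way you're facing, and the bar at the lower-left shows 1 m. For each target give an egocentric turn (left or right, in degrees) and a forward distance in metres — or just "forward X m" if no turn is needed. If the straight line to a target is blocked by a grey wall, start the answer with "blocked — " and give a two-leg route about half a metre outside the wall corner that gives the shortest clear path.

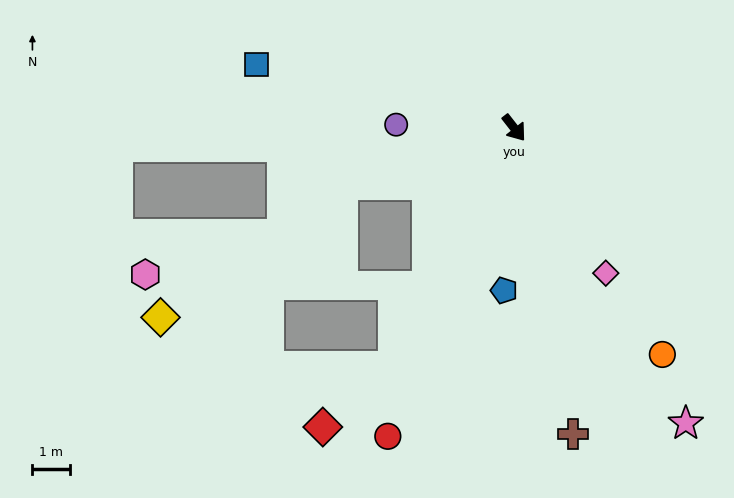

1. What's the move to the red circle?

turn right 60°, forward 8.9 m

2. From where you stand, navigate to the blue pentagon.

turn right 42°, forward 4.4 m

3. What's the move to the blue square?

turn right 142°, forward 7.1 m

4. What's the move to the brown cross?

turn right 27°, forward 8.4 m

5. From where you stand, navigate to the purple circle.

turn right 130°, forward 3.2 m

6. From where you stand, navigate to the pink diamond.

turn right 6°, forward 4.6 m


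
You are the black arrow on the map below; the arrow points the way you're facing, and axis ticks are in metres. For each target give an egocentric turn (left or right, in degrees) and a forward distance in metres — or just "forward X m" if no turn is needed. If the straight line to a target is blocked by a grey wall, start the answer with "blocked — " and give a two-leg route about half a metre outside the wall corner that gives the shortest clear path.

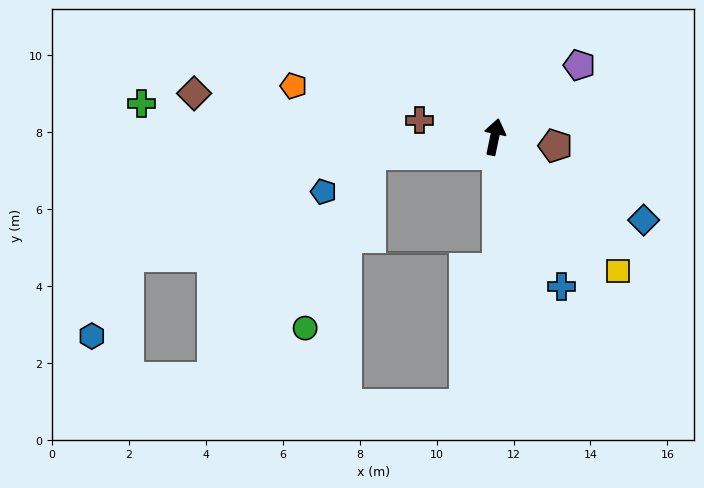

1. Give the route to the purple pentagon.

turn right 38°, forward 2.9 m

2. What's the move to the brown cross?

turn left 89°, forward 2.0 m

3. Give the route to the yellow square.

turn right 126°, forward 4.7 m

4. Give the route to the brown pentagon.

turn right 87°, forward 1.6 m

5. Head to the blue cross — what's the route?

turn right 144°, forward 4.3 m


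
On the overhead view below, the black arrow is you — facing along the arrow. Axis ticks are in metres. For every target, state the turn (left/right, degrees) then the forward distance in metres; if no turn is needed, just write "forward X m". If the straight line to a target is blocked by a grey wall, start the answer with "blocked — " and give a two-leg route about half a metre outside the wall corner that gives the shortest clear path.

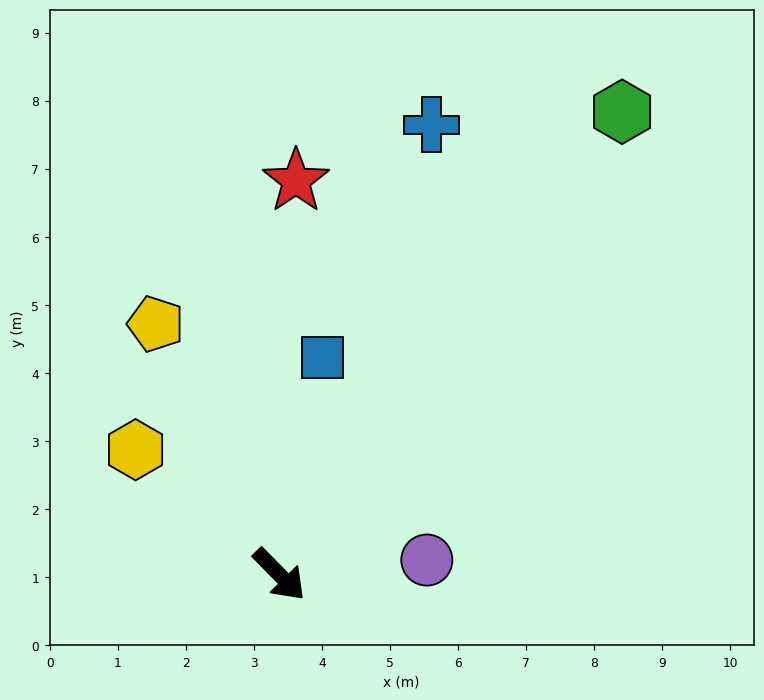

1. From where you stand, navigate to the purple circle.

turn left 51°, forward 2.2 m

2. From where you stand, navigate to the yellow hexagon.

turn right 175°, forward 2.8 m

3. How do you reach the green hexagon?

turn left 99°, forward 8.5 m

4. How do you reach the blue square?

turn left 124°, forward 3.3 m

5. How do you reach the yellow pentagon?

turn left 162°, forward 4.1 m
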